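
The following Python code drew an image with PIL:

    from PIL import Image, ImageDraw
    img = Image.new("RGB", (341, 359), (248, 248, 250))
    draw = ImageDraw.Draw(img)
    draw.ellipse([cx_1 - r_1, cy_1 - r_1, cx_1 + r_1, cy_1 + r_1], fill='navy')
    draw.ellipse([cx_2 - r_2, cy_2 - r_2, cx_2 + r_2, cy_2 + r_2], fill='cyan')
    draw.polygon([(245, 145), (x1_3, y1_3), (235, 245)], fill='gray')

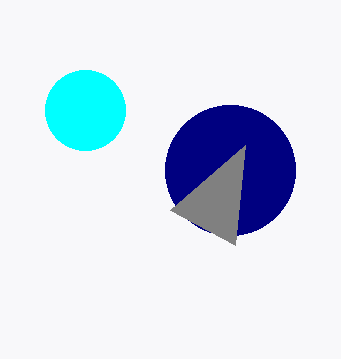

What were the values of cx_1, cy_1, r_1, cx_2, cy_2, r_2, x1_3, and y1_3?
cx_1 = 230, cy_1 = 170, r_1 = 65, cx_2 = 85, cy_2 = 110, r_2 = 40, x1_3 = 170, y1_3 = 210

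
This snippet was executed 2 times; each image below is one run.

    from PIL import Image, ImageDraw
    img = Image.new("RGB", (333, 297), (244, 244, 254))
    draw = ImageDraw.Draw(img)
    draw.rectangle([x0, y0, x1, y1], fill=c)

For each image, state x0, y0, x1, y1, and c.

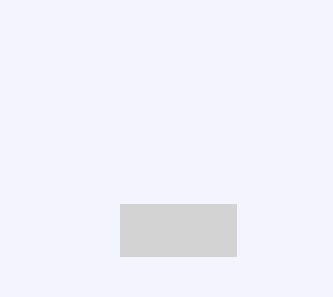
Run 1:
x0 = 120; y0 = 204; x1 = 236; y1 = 256; c = 'lightgray'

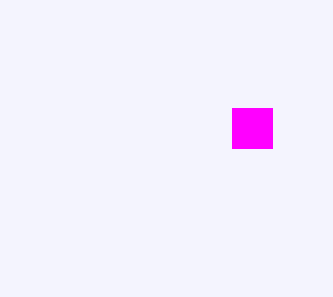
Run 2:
x0 = 232, y0 = 108, x1 = 272, y1 = 148, c = 'magenta'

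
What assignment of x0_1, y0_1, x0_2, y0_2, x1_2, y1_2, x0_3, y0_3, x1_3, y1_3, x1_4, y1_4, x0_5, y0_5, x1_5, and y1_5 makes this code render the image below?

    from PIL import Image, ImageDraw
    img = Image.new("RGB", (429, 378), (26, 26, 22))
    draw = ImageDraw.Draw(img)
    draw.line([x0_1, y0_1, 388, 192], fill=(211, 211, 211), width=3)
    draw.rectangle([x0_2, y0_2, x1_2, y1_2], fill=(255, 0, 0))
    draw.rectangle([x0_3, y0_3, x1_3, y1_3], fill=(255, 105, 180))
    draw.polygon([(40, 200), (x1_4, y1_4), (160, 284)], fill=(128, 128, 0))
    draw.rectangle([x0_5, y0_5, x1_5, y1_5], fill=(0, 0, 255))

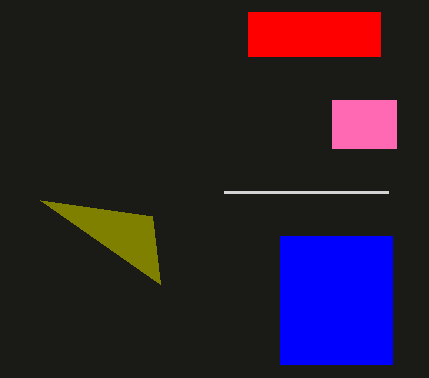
x0_1 = 224; y0_1 = 192; x0_2 = 248; y0_2 = 12; x1_2 = 380; y1_2 = 56; x0_3 = 332; y0_3 = 100; x1_3 = 396; y1_3 = 148; x1_4 = 152; y1_4 = 216; x0_5 = 280; y0_5 = 236; x1_5 = 392; y1_5 = 364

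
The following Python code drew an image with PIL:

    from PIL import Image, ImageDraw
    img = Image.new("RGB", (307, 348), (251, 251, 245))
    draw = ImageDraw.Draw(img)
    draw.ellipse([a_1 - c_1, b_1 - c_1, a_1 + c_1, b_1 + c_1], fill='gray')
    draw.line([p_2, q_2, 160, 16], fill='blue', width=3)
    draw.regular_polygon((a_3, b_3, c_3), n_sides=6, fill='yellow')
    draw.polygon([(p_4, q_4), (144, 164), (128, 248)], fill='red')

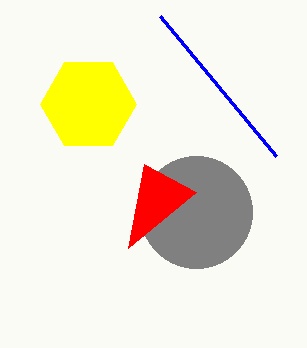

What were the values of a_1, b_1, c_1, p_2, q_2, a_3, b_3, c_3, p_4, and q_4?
a_1 = 196
b_1 = 212
c_1 = 56
p_2 = 276
q_2 = 156
a_3 = 88
b_3 = 104
c_3 = 48
p_4 = 196
q_4 = 192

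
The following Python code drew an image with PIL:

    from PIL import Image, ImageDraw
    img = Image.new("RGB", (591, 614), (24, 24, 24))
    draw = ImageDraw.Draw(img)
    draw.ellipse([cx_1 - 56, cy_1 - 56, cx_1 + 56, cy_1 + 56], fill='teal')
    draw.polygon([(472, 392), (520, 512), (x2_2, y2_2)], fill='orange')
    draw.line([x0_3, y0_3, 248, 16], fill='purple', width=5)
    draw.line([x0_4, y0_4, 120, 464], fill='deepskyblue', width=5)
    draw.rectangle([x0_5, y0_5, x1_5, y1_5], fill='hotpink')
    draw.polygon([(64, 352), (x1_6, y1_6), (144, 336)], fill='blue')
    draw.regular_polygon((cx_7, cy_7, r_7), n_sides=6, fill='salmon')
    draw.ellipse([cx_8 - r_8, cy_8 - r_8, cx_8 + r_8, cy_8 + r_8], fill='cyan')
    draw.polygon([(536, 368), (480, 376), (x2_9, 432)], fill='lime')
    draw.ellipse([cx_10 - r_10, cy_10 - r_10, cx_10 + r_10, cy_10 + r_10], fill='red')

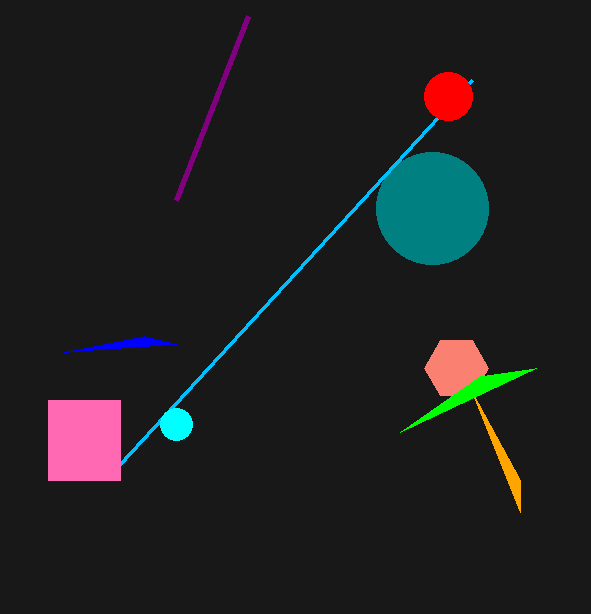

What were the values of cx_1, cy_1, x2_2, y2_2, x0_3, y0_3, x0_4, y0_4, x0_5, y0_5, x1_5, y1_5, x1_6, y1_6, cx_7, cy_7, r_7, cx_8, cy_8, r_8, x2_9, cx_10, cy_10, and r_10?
cx_1 = 432, cy_1 = 208, x2_2 = 520, y2_2 = 480, x0_3 = 176, y0_3 = 200, x0_4 = 472, y0_4 = 80, x0_5 = 48, y0_5 = 400, x1_5 = 120, y1_5 = 480, x1_6 = 176, y1_6 = 344, cx_7 = 456, cy_7 = 368, r_7 = 32, cx_8 = 176, cy_8 = 424, r_8 = 16, x2_9 = 400, cx_10 = 448, cy_10 = 96, r_10 = 24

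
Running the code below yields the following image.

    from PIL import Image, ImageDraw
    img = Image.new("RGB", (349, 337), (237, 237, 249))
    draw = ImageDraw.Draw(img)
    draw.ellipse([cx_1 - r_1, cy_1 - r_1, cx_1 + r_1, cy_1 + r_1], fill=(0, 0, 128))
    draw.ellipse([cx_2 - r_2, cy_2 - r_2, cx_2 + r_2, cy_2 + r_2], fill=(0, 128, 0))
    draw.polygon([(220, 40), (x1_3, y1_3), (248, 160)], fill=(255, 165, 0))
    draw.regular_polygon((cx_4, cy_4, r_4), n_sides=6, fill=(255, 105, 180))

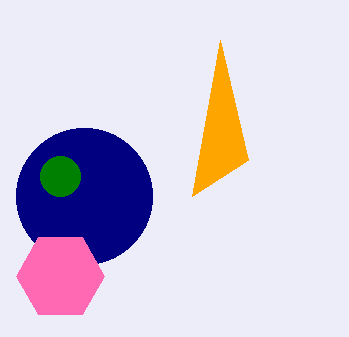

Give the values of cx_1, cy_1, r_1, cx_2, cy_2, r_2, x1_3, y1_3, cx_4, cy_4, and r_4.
cx_1 = 84, cy_1 = 196, r_1 = 68, cx_2 = 60, cy_2 = 176, r_2 = 20, x1_3 = 192, y1_3 = 196, cx_4 = 60, cy_4 = 276, r_4 = 44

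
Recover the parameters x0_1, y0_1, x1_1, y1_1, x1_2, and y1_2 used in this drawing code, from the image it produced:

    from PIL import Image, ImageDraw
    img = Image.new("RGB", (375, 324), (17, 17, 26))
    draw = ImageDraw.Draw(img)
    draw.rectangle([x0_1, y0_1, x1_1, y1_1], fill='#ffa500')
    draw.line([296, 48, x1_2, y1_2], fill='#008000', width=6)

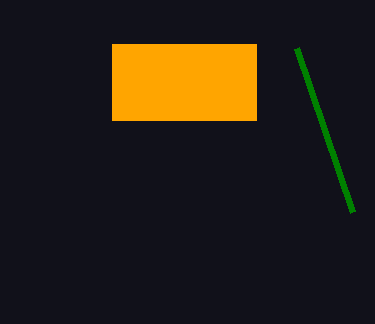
x0_1 = 112, y0_1 = 44, x1_1 = 256, y1_1 = 120, x1_2 = 352, y1_2 = 212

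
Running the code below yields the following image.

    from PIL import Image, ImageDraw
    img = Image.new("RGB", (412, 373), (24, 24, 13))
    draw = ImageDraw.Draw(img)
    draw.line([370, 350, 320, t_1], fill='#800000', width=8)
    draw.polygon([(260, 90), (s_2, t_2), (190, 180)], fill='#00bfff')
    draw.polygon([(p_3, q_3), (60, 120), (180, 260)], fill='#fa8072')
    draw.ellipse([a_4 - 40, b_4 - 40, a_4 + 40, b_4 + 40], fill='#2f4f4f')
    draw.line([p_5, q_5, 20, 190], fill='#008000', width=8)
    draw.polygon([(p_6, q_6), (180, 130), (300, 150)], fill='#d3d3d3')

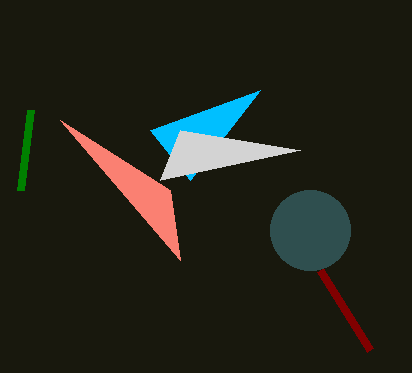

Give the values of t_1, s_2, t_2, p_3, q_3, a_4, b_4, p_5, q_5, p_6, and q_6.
t_1 = 270; s_2 = 150; t_2 = 130; p_3 = 170; q_3 = 190; a_4 = 310; b_4 = 230; p_5 = 30; q_5 = 110; p_6 = 160; q_6 = 180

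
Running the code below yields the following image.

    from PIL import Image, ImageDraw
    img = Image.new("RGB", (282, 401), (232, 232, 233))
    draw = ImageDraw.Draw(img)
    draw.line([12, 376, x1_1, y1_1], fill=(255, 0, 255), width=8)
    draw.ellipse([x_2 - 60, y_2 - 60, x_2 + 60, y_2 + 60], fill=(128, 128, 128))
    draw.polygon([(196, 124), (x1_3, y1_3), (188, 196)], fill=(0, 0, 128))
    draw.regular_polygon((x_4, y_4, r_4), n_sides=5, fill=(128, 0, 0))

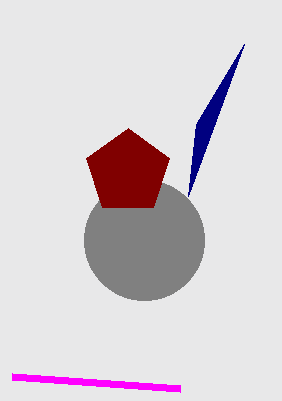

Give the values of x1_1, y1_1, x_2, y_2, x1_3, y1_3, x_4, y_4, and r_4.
x1_1 = 180, y1_1 = 388, x_2 = 144, y_2 = 240, x1_3 = 244, y1_3 = 44, x_4 = 128, y_4 = 172, r_4 = 44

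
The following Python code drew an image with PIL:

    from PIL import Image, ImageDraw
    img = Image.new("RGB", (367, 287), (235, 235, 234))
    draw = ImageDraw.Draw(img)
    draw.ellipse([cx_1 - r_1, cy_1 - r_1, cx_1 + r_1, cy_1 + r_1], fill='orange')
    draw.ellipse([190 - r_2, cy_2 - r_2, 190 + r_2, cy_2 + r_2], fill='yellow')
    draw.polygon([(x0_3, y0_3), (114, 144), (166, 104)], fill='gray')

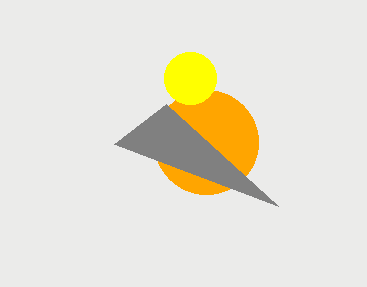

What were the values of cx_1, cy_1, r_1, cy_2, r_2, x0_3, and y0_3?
cx_1 = 206
cy_1 = 142
r_1 = 52
cy_2 = 78
r_2 = 26
x0_3 = 278
y0_3 = 206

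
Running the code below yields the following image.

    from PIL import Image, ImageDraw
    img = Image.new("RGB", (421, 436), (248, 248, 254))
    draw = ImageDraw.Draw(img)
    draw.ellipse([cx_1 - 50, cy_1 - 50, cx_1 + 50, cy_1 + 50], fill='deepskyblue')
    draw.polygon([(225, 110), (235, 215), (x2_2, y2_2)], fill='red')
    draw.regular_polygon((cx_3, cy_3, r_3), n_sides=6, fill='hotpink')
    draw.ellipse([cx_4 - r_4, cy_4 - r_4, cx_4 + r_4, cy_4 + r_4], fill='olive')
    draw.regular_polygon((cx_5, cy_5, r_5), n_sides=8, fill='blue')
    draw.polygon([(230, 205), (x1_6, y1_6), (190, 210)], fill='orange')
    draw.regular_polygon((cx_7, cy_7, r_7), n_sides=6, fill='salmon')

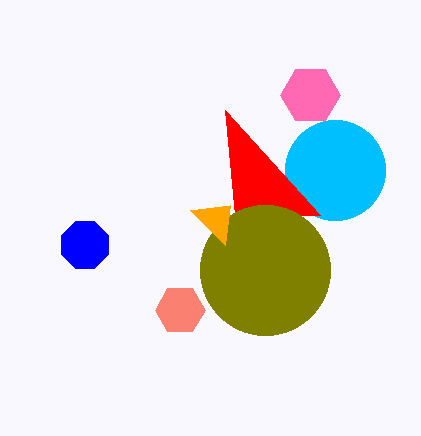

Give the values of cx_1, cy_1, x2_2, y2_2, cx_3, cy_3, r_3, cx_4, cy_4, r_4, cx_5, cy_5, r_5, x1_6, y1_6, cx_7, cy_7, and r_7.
cx_1 = 335
cy_1 = 170
x2_2 = 320
y2_2 = 215
cx_3 = 310
cy_3 = 95
r_3 = 30
cx_4 = 265
cy_4 = 270
r_4 = 65
cx_5 = 85
cy_5 = 245
r_5 = 25
x1_6 = 225
y1_6 = 245
cx_7 = 180
cy_7 = 310
r_7 = 25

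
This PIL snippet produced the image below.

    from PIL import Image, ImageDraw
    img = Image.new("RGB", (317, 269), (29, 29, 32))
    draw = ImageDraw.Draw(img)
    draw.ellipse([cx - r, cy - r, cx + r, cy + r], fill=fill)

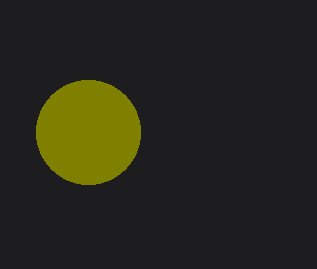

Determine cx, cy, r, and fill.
cx = 88
cy = 132
r = 52
fill = 'olive'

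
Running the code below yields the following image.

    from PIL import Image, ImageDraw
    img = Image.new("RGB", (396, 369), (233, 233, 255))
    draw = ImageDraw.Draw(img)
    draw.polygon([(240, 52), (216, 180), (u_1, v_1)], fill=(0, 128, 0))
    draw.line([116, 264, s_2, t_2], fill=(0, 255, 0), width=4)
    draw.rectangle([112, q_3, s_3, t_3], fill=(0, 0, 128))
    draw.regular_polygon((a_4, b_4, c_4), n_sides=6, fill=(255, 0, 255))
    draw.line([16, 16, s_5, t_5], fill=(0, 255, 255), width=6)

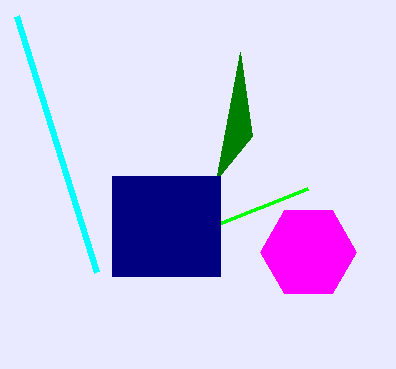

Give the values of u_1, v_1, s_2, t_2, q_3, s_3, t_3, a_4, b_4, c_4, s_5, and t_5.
u_1 = 252; v_1 = 136; s_2 = 308; t_2 = 188; q_3 = 176; s_3 = 220; t_3 = 276; a_4 = 308; b_4 = 252; c_4 = 48; s_5 = 96; t_5 = 272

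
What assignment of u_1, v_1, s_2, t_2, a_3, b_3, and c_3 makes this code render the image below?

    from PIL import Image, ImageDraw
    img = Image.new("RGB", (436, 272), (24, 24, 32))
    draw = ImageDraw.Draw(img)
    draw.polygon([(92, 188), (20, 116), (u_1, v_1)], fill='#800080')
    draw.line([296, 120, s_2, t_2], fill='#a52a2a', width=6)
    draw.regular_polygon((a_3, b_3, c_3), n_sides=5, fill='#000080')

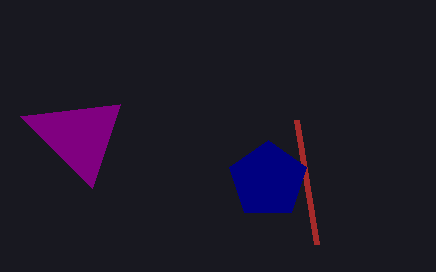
u_1 = 120; v_1 = 104; s_2 = 316; t_2 = 244; a_3 = 268; b_3 = 180; c_3 = 40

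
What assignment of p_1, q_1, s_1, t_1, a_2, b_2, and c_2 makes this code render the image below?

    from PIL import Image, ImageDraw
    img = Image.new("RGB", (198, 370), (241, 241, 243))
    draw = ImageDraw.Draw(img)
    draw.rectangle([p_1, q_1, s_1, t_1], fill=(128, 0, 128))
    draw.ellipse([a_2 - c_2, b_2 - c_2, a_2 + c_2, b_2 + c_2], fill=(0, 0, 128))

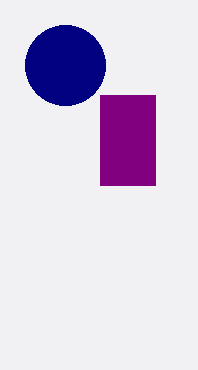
p_1 = 100; q_1 = 95; s_1 = 155; t_1 = 185; a_2 = 65; b_2 = 65; c_2 = 40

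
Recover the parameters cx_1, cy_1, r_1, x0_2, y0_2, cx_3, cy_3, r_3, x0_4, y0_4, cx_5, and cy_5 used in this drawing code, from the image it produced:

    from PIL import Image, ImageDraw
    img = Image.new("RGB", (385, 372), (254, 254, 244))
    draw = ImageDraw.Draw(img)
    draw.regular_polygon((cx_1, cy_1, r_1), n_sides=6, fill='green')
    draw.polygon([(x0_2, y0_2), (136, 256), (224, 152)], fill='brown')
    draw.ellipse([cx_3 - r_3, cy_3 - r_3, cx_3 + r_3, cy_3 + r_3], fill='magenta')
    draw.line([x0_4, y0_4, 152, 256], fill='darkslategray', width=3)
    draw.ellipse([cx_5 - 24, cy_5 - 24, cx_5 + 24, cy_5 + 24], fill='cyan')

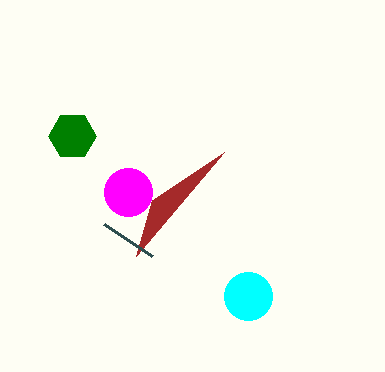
cx_1 = 72; cy_1 = 136; r_1 = 24; x0_2 = 152; y0_2 = 200; cx_3 = 128; cy_3 = 192; r_3 = 24; x0_4 = 104; y0_4 = 224; cx_5 = 248; cy_5 = 296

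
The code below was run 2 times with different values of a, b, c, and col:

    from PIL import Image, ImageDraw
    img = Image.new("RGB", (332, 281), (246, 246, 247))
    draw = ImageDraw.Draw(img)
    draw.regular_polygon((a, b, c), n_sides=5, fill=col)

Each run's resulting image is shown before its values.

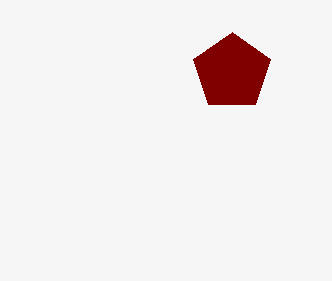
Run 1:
a = 232
b = 72
c = 40
col = 'maroon'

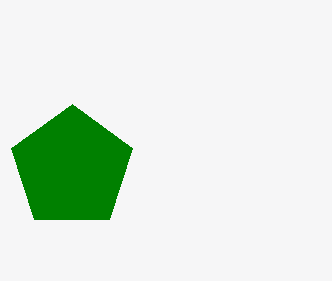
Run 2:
a = 72; b = 168; c = 64; col = 'green'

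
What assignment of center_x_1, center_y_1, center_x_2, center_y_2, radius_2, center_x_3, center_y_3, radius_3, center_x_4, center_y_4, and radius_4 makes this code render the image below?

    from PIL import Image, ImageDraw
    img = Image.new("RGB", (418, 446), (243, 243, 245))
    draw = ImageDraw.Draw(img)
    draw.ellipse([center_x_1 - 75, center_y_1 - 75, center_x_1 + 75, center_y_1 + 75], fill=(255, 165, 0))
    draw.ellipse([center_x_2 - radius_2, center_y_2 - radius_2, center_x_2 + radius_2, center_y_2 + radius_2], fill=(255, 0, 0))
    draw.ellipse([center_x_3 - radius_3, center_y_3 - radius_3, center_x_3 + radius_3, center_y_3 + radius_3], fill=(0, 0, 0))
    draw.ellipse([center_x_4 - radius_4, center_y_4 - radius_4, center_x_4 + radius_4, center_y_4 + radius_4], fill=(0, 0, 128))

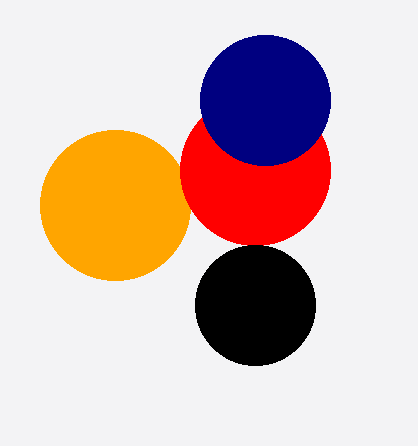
center_x_1 = 115; center_y_1 = 205; center_x_2 = 255; center_y_2 = 170; radius_2 = 75; center_x_3 = 255; center_y_3 = 305; radius_3 = 60; center_x_4 = 265; center_y_4 = 100; radius_4 = 65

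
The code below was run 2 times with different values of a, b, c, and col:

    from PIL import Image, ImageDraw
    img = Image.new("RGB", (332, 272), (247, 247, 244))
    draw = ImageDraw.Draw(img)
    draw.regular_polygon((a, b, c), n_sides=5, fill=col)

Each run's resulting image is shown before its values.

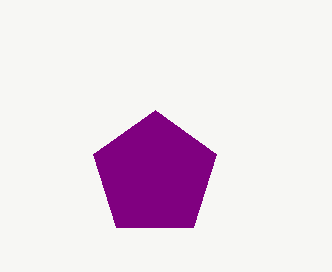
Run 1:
a = 155, b = 175, c = 65, col = 'purple'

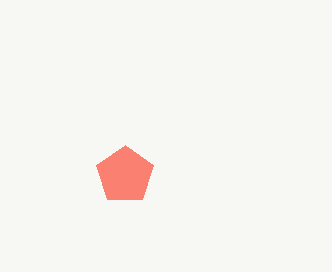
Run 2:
a = 125, b = 175, c = 30, col = 'salmon'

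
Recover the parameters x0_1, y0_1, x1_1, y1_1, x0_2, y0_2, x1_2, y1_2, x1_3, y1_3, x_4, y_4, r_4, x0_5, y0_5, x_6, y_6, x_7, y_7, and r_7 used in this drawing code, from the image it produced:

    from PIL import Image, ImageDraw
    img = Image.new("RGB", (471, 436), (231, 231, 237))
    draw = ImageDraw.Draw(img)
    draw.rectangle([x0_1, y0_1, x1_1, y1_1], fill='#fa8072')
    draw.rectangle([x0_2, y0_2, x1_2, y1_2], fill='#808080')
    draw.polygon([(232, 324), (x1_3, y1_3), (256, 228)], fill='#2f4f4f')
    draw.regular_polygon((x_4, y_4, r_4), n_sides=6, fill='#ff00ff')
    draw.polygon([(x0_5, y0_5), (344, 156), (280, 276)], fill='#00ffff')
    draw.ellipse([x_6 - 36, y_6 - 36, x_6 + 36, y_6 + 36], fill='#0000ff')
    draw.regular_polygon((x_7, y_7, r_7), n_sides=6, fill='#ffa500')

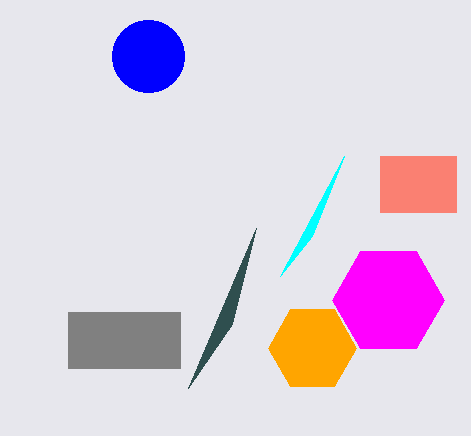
x0_1 = 380, y0_1 = 156, x1_1 = 456, y1_1 = 212, x0_2 = 68, y0_2 = 312, x1_2 = 180, y1_2 = 368, x1_3 = 188, y1_3 = 388, x_4 = 388, y_4 = 300, r_4 = 56, x0_5 = 312, y0_5 = 236, x_6 = 148, y_6 = 56, x_7 = 312, y_7 = 348, r_7 = 44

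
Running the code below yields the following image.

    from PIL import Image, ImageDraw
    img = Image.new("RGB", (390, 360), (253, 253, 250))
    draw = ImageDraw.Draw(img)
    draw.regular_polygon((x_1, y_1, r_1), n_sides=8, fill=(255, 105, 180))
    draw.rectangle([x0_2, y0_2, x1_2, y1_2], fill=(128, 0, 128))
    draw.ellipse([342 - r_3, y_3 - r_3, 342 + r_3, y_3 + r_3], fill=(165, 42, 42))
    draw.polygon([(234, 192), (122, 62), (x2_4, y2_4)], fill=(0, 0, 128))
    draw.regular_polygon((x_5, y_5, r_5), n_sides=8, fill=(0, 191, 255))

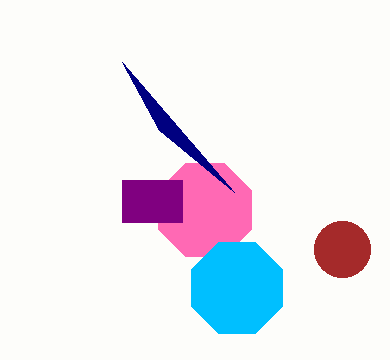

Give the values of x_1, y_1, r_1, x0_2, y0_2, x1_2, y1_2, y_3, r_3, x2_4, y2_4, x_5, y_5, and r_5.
x_1 = 205, y_1 = 210, r_1 = 50, x0_2 = 122, y0_2 = 180, x1_2 = 182, y1_2 = 222, y_3 = 249, r_3 = 28, x2_4 = 159, y2_4 = 130, x_5 = 237, y_5 = 288, r_5 = 49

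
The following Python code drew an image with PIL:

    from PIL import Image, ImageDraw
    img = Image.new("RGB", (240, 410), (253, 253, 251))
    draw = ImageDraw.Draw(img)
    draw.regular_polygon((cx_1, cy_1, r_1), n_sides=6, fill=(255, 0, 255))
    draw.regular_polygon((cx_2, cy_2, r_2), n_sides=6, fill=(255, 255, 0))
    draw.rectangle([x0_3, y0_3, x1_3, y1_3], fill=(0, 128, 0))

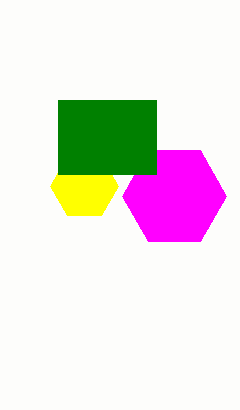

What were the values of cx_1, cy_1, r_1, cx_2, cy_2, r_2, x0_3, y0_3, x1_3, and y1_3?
cx_1 = 174; cy_1 = 196; r_1 = 52; cx_2 = 84; cy_2 = 186; r_2 = 34; x0_3 = 58; y0_3 = 100; x1_3 = 156; y1_3 = 174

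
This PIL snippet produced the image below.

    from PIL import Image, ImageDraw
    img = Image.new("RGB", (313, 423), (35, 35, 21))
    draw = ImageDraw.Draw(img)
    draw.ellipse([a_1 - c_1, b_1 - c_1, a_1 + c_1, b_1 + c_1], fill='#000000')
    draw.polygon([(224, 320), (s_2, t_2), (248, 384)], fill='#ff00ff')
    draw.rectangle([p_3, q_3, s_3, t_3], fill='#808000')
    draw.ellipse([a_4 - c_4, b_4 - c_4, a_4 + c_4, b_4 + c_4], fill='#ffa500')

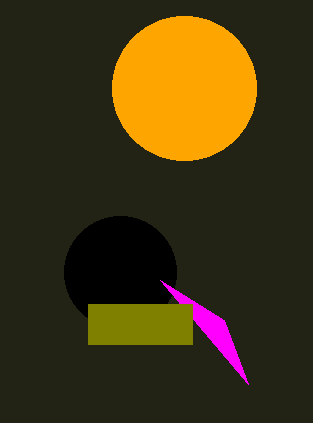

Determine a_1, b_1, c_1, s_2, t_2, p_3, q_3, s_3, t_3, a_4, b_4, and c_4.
a_1 = 120, b_1 = 272, c_1 = 56, s_2 = 160, t_2 = 280, p_3 = 88, q_3 = 304, s_3 = 192, t_3 = 344, a_4 = 184, b_4 = 88, c_4 = 72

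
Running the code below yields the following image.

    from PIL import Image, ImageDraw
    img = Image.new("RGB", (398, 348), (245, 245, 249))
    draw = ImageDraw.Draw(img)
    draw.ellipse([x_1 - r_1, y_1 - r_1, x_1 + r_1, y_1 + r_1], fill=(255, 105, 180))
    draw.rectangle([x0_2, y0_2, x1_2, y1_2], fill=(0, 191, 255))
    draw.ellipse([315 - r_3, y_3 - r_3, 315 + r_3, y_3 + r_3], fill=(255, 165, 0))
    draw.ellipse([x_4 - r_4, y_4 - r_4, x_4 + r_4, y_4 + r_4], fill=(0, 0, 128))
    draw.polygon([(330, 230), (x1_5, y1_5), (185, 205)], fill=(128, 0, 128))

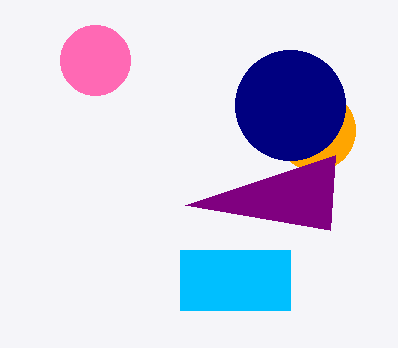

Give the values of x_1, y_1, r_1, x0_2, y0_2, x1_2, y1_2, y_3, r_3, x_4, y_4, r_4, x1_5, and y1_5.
x_1 = 95
y_1 = 60
r_1 = 35
x0_2 = 180
y0_2 = 250
x1_2 = 290
y1_2 = 310
y_3 = 130
r_3 = 40
x_4 = 290
y_4 = 105
r_4 = 55
x1_5 = 335
y1_5 = 155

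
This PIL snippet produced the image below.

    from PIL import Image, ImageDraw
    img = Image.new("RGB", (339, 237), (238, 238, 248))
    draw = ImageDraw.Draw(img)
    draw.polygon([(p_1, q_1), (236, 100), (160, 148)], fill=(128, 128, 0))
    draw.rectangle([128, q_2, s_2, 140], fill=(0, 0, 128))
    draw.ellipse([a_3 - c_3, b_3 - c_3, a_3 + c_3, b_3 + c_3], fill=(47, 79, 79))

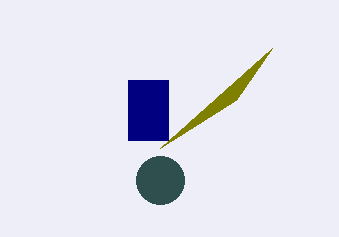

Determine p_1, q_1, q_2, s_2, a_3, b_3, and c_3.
p_1 = 272
q_1 = 48
q_2 = 80
s_2 = 168
a_3 = 160
b_3 = 180
c_3 = 24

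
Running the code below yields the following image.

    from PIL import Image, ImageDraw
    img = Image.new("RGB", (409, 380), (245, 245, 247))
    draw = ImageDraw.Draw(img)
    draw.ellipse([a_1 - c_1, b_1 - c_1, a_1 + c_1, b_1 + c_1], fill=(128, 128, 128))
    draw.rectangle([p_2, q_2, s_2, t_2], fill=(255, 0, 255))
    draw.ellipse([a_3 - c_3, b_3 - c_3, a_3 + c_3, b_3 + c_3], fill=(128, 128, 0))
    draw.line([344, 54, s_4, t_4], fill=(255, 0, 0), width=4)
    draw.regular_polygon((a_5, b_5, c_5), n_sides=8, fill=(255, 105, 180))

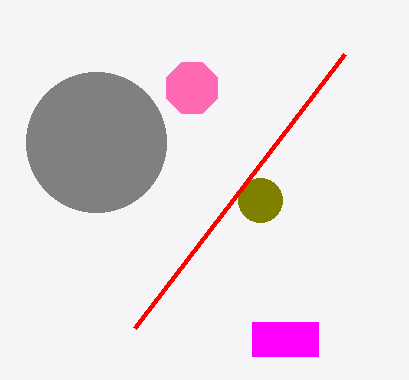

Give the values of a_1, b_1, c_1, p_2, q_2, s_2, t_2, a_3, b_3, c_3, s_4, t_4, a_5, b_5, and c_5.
a_1 = 96; b_1 = 142; c_1 = 70; p_2 = 252; q_2 = 322; s_2 = 318; t_2 = 356; a_3 = 260; b_3 = 200; c_3 = 22; s_4 = 134; t_4 = 328; a_5 = 192; b_5 = 88; c_5 = 28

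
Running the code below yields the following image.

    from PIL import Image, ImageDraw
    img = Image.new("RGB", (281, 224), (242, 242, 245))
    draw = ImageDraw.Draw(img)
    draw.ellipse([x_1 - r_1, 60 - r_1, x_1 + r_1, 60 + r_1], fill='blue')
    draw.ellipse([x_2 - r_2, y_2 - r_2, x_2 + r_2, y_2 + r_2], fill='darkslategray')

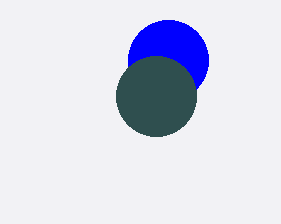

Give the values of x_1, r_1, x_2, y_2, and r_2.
x_1 = 168, r_1 = 40, x_2 = 156, y_2 = 96, r_2 = 40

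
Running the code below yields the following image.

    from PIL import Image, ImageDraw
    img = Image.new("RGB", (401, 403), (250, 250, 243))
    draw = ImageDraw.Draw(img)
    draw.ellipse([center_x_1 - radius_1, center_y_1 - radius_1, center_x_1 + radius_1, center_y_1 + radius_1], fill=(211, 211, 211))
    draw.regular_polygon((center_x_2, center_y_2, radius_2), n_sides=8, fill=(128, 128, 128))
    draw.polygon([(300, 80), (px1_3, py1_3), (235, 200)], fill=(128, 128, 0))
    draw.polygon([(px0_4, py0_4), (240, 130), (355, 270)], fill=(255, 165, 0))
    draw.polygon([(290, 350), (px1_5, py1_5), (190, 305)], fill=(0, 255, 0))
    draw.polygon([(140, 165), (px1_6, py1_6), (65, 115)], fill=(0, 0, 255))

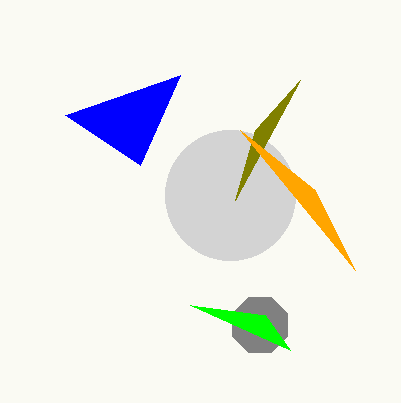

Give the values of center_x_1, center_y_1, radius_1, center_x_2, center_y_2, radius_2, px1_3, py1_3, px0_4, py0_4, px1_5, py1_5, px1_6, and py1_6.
center_x_1 = 230
center_y_1 = 195
radius_1 = 65
center_x_2 = 260
center_y_2 = 325
radius_2 = 30
px1_3 = 255
py1_3 = 130
px0_4 = 315
py0_4 = 190
px1_5 = 265
py1_5 = 315
px1_6 = 180
py1_6 = 75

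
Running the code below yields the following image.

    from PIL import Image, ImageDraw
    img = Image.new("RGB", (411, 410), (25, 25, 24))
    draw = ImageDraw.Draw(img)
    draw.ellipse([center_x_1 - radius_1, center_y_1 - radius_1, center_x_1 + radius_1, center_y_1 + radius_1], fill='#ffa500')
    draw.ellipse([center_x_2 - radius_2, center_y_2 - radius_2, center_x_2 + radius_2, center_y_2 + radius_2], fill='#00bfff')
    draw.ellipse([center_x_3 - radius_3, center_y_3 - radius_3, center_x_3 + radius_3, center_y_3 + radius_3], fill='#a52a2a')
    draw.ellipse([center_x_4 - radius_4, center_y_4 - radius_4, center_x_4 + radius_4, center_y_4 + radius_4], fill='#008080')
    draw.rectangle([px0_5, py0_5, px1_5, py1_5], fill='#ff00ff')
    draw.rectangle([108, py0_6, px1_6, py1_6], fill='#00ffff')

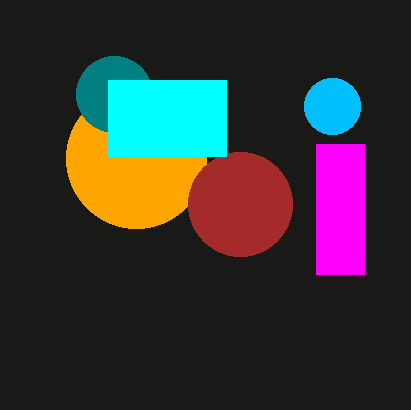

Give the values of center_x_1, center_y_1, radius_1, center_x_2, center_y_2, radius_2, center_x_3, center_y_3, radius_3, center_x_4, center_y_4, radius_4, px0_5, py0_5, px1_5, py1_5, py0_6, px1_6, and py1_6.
center_x_1 = 136, center_y_1 = 158, radius_1 = 70, center_x_2 = 332, center_y_2 = 106, radius_2 = 28, center_x_3 = 240, center_y_3 = 204, radius_3 = 52, center_x_4 = 114, center_y_4 = 94, radius_4 = 38, px0_5 = 316, py0_5 = 144, px1_5 = 364, py1_5 = 274, py0_6 = 80, px1_6 = 226, py1_6 = 156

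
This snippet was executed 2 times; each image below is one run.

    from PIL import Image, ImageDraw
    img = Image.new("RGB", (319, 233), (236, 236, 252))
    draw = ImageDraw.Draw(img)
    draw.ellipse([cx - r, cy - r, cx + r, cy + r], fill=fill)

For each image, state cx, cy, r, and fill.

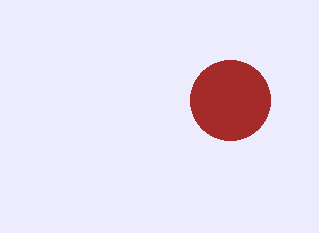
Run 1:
cx = 230
cy = 100
r = 40
fill = 'brown'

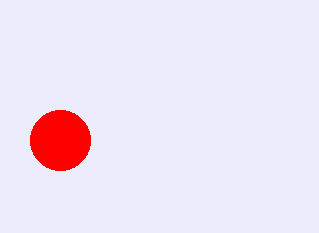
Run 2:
cx = 60, cy = 140, r = 30, fill = 'red'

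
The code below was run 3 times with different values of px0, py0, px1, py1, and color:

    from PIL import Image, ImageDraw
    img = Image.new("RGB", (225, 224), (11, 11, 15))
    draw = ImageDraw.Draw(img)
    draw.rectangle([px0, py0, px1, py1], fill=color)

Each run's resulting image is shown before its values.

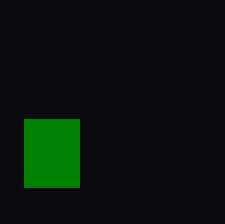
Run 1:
px0 = 24
py0 = 119
px1 = 79
py1 = 187
color = 'green'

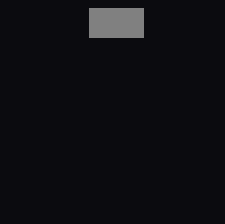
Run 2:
px0 = 89; py0 = 8; px1 = 143; py1 = 37; color = 'gray'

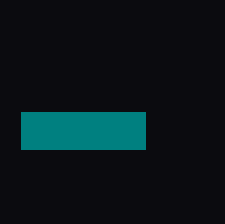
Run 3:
px0 = 21; py0 = 112; px1 = 145; py1 = 149; color = 'teal'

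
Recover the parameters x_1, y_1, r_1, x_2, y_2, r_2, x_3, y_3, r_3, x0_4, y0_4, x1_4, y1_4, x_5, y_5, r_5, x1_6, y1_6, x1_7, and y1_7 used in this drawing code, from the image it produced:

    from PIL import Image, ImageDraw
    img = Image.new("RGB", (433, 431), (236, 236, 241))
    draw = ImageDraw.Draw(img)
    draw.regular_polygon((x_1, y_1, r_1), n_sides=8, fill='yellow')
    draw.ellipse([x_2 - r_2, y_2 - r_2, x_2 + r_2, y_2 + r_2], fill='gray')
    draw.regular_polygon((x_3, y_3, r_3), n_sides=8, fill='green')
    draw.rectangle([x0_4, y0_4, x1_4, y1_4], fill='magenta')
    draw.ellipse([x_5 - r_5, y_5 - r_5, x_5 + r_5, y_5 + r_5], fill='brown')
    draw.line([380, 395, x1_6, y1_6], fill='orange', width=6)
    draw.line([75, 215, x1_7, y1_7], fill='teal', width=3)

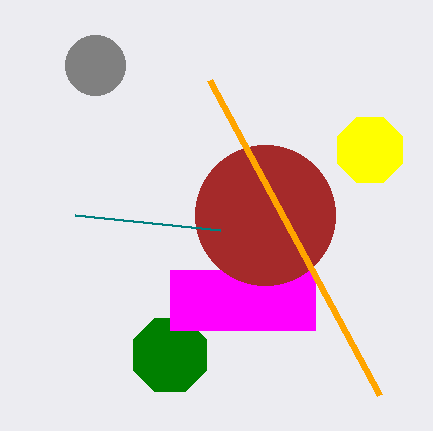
x_1 = 370; y_1 = 150; r_1 = 35; x_2 = 95; y_2 = 65; r_2 = 30; x_3 = 170; y_3 = 355; r_3 = 40; x0_4 = 170; y0_4 = 270; x1_4 = 315; y1_4 = 330; x_5 = 265; y_5 = 215; r_5 = 70; x1_6 = 210; y1_6 = 80; x1_7 = 220; y1_7 = 230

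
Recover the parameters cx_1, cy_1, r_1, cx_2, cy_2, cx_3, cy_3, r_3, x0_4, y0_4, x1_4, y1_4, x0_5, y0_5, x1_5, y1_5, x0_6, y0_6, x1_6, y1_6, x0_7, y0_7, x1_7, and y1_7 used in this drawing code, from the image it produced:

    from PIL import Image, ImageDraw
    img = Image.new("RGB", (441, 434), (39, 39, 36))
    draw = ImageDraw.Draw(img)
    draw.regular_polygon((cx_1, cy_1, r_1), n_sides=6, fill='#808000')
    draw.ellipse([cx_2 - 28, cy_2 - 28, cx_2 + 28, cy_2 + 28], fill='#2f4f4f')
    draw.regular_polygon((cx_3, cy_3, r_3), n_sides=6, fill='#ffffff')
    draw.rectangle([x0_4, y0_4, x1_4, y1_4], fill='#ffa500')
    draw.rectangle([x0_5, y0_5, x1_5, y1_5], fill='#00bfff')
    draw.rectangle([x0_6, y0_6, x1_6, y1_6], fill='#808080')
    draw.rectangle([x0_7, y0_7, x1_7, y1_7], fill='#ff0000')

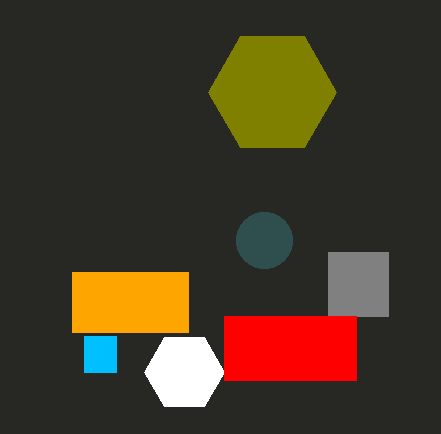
cx_1 = 272; cy_1 = 92; r_1 = 64; cx_2 = 264; cy_2 = 240; cx_3 = 184; cy_3 = 372; r_3 = 40; x0_4 = 72; y0_4 = 272; x1_4 = 188; y1_4 = 332; x0_5 = 84; y0_5 = 336; x1_5 = 116; y1_5 = 372; x0_6 = 328; y0_6 = 252; x1_6 = 388; y1_6 = 316; x0_7 = 224; y0_7 = 316; x1_7 = 356; y1_7 = 380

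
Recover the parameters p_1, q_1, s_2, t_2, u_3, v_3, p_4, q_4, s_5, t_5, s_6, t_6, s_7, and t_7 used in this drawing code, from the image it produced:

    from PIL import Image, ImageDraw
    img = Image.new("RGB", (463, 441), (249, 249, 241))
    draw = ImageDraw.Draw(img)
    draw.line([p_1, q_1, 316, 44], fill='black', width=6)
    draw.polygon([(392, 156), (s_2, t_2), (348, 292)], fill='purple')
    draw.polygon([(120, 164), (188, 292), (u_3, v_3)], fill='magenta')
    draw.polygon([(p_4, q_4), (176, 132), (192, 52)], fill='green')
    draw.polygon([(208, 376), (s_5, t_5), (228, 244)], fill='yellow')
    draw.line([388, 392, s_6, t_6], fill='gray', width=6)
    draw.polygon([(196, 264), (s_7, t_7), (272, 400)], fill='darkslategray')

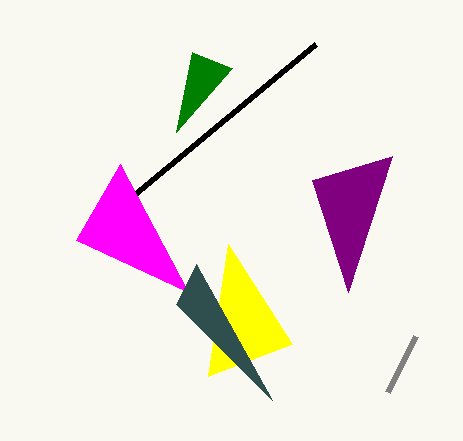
p_1 = 80
q_1 = 240
s_2 = 312
t_2 = 180
u_3 = 76
v_3 = 240
p_4 = 232
q_4 = 68
s_5 = 292
t_5 = 344
s_6 = 416
t_6 = 336
s_7 = 176
t_7 = 304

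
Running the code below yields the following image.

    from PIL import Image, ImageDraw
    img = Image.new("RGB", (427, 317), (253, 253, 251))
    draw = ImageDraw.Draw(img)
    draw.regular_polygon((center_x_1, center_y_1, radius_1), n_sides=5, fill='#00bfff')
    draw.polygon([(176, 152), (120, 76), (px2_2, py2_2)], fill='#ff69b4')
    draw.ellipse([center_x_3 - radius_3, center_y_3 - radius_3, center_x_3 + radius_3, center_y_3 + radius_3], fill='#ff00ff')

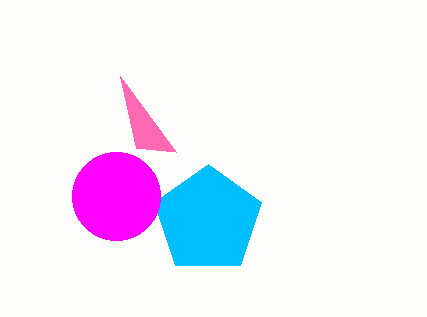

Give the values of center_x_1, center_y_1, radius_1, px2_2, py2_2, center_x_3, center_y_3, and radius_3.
center_x_1 = 208, center_y_1 = 220, radius_1 = 56, px2_2 = 136, py2_2 = 148, center_x_3 = 116, center_y_3 = 196, radius_3 = 44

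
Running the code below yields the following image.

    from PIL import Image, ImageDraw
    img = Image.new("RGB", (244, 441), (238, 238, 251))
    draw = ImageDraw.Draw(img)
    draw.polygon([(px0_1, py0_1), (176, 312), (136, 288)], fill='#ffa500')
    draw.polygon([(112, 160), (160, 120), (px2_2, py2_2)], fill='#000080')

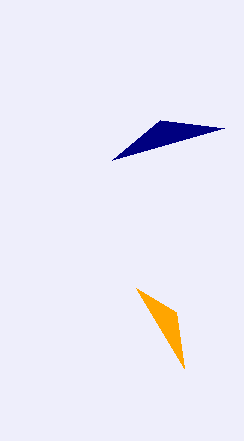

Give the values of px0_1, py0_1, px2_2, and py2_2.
px0_1 = 184
py0_1 = 368
px2_2 = 224
py2_2 = 128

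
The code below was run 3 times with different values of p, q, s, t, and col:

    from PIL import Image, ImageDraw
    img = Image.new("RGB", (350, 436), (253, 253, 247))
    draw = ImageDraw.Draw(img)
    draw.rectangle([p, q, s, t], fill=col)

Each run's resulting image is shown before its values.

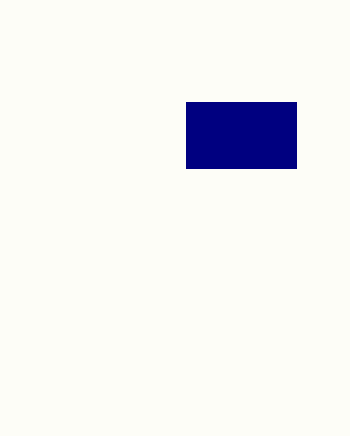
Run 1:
p = 186, q = 102, s = 296, t = 168, col = 'navy'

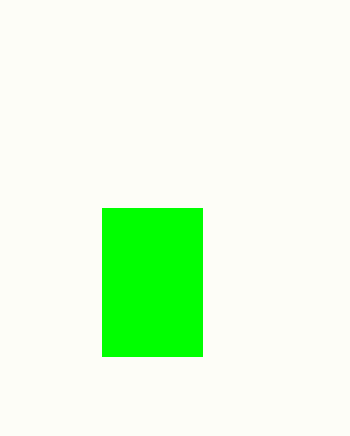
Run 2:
p = 102
q = 208
s = 202
t = 356
col = 'lime'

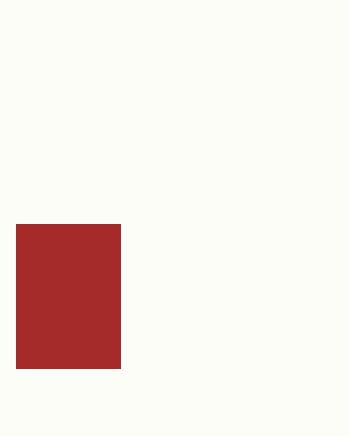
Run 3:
p = 16; q = 224; s = 120; t = 368; col = 'brown'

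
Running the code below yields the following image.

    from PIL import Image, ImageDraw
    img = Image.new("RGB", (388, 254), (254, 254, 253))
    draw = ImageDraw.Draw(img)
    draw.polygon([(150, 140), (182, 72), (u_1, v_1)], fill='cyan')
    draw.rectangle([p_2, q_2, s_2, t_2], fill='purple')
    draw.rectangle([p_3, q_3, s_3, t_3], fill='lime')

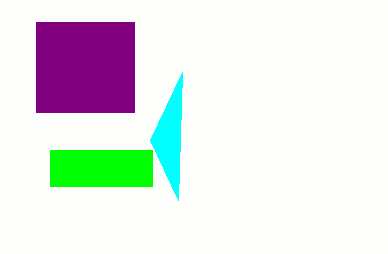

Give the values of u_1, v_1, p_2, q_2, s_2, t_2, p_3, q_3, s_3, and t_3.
u_1 = 178, v_1 = 200, p_2 = 36, q_2 = 22, s_2 = 134, t_2 = 112, p_3 = 50, q_3 = 150, s_3 = 152, t_3 = 186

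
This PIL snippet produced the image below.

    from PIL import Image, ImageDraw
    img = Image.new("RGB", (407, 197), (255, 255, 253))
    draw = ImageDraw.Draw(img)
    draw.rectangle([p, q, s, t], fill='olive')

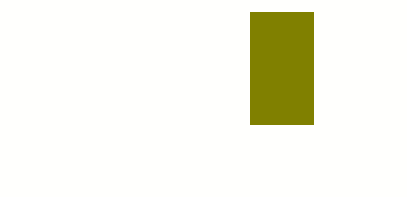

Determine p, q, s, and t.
p = 250; q = 12; s = 313; t = 124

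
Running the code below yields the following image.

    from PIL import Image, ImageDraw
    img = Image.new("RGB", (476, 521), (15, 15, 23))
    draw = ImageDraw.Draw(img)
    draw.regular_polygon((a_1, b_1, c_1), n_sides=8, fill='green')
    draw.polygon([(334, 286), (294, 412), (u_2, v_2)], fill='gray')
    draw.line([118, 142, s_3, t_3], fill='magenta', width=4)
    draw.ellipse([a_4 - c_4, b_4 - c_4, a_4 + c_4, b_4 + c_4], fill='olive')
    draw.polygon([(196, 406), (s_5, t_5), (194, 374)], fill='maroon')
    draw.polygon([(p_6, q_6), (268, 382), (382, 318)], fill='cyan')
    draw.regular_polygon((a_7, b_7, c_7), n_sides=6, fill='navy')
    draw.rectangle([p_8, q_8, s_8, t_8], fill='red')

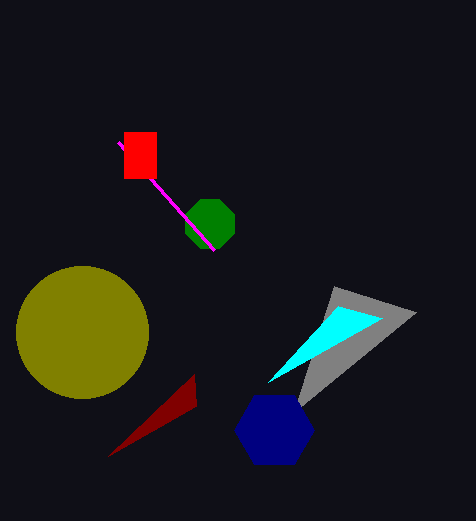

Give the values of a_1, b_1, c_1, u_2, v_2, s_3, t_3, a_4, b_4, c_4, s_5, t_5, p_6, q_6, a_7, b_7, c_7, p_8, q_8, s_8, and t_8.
a_1 = 210
b_1 = 224
c_1 = 26
u_2 = 416
v_2 = 312
s_3 = 214
t_3 = 250
a_4 = 82
b_4 = 332
c_4 = 66
s_5 = 108
t_5 = 456
p_6 = 338
q_6 = 306
a_7 = 274
b_7 = 430
c_7 = 40
p_8 = 124
q_8 = 132
s_8 = 156
t_8 = 178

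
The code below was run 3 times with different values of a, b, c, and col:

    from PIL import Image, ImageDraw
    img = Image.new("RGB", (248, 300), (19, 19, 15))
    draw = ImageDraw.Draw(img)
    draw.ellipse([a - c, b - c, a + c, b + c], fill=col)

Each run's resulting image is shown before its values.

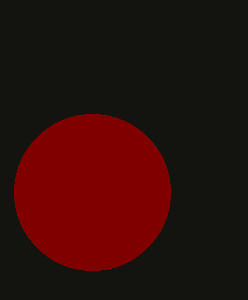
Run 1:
a = 92
b = 192
c = 78
col = 'maroon'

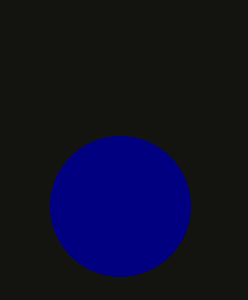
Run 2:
a = 120, b = 206, c = 70, col = 'navy'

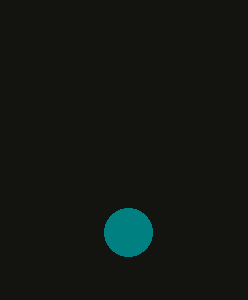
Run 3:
a = 128; b = 232; c = 24; col = 'teal'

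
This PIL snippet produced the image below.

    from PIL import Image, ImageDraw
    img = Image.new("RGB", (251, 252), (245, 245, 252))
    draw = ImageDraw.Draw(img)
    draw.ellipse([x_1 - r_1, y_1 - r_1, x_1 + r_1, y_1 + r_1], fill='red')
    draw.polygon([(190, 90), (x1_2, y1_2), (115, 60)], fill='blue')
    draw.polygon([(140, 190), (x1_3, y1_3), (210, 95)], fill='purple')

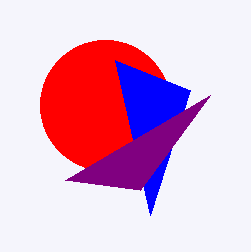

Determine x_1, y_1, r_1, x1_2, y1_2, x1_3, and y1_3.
x_1 = 105
y_1 = 105
r_1 = 65
x1_2 = 150
y1_2 = 215
x1_3 = 65
y1_3 = 180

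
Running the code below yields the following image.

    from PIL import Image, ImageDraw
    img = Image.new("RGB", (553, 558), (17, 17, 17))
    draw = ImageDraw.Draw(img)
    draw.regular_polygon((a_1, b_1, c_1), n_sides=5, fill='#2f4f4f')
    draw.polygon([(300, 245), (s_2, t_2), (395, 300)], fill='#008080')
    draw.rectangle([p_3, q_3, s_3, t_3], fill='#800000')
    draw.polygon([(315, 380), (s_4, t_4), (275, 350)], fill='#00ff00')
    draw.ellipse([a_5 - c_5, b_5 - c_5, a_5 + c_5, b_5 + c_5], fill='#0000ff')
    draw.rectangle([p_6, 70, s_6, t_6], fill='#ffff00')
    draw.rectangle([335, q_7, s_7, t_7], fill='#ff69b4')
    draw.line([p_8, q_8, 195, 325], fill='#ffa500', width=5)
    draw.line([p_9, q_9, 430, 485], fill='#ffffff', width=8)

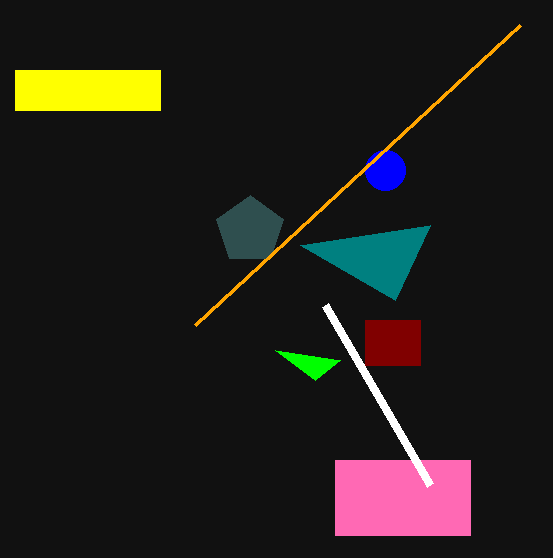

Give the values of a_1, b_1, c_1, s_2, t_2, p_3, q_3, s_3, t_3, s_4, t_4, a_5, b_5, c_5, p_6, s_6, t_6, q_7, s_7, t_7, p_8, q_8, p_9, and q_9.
a_1 = 250, b_1 = 230, c_1 = 35, s_2 = 430, t_2 = 225, p_3 = 365, q_3 = 320, s_3 = 420, t_3 = 365, s_4 = 340, t_4 = 360, a_5 = 385, b_5 = 170, c_5 = 20, p_6 = 15, s_6 = 160, t_6 = 110, q_7 = 460, s_7 = 470, t_7 = 535, p_8 = 520, q_8 = 25, p_9 = 325, q_9 = 305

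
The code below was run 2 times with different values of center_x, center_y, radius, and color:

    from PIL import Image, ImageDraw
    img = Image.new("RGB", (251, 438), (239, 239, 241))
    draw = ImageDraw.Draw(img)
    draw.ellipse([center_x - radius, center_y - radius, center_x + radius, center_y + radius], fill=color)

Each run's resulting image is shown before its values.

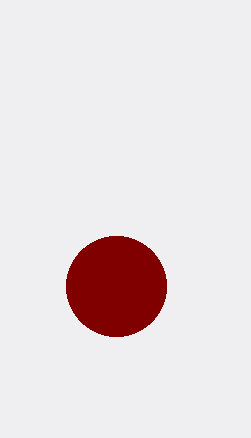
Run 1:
center_x = 116; center_y = 286; radius = 50; color = 'maroon'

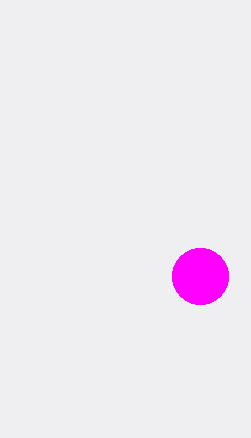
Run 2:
center_x = 200
center_y = 276
radius = 28
color = 'magenta'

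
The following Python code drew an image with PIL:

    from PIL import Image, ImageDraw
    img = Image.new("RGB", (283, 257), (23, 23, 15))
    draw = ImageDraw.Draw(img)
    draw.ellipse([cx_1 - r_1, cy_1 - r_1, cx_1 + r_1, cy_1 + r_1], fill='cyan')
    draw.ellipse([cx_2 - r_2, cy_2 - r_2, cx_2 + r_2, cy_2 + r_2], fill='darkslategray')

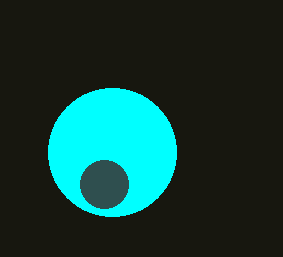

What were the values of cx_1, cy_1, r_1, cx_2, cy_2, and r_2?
cx_1 = 112; cy_1 = 152; r_1 = 64; cx_2 = 104; cy_2 = 184; r_2 = 24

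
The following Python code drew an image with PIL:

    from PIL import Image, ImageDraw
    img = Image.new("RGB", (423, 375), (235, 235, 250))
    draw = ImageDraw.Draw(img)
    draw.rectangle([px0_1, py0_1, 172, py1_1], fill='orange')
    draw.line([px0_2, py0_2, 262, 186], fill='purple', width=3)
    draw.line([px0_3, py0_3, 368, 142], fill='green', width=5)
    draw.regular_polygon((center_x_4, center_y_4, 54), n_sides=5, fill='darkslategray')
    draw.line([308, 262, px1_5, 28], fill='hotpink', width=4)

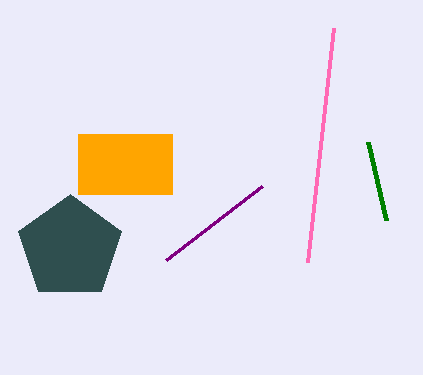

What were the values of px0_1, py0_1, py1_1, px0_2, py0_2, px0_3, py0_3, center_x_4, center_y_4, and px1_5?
px0_1 = 78
py0_1 = 134
py1_1 = 194
px0_2 = 166
py0_2 = 260
px0_3 = 386
py0_3 = 220
center_x_4 = 70
center_y_4 = 248
px1_5 = 334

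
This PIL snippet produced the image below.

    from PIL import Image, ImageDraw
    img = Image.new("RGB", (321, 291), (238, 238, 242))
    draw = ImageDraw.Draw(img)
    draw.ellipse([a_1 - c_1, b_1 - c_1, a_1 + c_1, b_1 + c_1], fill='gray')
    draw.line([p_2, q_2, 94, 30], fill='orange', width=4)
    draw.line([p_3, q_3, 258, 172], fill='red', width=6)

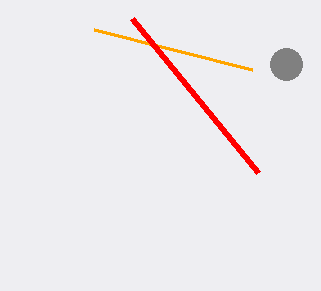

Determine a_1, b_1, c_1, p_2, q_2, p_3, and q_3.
a_1 = 286; b_1 = 64; c_1 = 16; p_2 = 252; q_2 = 70; p_3 = 132; q_3 = 18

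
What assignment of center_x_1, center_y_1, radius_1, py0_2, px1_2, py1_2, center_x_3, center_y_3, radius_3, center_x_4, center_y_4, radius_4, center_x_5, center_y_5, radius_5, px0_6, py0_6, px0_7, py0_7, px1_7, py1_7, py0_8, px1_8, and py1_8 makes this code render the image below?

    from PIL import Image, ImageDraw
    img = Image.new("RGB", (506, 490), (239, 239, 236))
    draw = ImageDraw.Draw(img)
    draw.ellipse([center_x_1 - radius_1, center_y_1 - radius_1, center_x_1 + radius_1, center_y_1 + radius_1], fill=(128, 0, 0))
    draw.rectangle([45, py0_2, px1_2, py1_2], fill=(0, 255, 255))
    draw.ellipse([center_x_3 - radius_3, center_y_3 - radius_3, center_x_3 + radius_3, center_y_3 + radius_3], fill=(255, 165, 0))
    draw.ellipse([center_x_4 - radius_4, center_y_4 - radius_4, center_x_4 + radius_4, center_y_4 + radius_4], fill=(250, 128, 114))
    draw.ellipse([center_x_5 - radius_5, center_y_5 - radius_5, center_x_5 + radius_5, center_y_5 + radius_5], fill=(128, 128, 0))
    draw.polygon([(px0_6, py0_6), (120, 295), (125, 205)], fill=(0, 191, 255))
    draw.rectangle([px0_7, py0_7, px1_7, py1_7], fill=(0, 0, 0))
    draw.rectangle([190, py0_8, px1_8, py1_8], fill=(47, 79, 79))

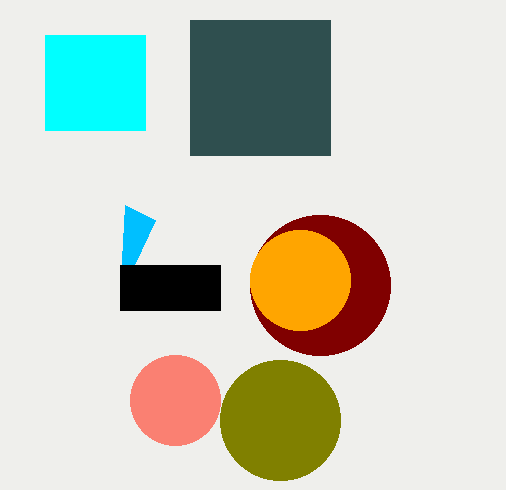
center_x_1 = 320; center_y_1 = 285; radius_1 = 70; py0_2 = 35; px1_2 = 145; py1_2 = 130; center_x_3 = 300; center_y_3 = 280; radius_3 = 50; center_x_4 = 175; center_y_4 = 400; radius_4 = 45; center_x_5 = 280; center_y_5 = 420; radius_5 = 60; px0_6 = 155; py0_6 = 220; px0_7 = 120; py0_7 = 265; px1_7 = 220; py1_7 = 310; py0_8 = 20; px1_8 = 330; py1_8 = 155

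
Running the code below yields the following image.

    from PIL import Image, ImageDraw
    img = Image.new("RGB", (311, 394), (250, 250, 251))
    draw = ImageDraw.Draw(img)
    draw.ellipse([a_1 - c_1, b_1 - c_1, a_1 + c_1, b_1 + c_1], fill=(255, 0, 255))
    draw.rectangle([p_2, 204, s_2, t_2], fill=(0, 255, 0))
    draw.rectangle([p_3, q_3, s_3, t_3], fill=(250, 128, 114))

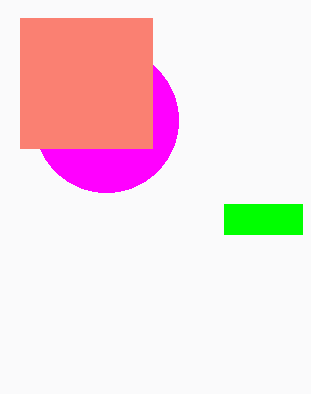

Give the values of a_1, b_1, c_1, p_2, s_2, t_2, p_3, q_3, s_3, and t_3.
a_1 = 106, b_1 = 120, c_1 = 72, p_2 = 224, s_2 = 302, t_2 = 234, p_3 = 20, q_3 = 18, s_3 = 152, t_3 = 148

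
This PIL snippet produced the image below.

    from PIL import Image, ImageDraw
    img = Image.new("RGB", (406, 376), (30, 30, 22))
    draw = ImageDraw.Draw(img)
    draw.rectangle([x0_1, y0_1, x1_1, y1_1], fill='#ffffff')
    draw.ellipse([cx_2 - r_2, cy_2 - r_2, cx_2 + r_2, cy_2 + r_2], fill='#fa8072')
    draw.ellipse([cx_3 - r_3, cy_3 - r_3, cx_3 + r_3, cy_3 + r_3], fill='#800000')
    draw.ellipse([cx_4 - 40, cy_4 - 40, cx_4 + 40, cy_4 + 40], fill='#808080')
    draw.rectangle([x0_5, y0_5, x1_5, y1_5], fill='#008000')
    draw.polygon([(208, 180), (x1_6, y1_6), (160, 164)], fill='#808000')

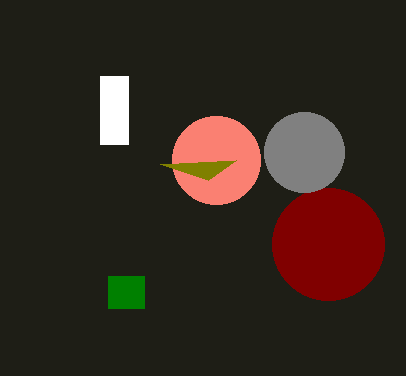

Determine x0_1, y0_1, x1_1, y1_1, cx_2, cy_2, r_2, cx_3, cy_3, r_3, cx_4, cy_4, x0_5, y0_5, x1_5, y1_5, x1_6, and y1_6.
x0_1 = 100
y0_1 = 76
x1_1 = 128
y1_1 = 144
cx_2 = 216
cy_2 = 160
r_2 = 44
cx_3 = 328
cy_3 = 244
r_3 = 56
cx_4 = 304
cy_4 = 152
x0_5 = 108
y0_5 = 276
x1_5 = 144
y1_5 = 308
x1_6 = 236
y1_6 = 160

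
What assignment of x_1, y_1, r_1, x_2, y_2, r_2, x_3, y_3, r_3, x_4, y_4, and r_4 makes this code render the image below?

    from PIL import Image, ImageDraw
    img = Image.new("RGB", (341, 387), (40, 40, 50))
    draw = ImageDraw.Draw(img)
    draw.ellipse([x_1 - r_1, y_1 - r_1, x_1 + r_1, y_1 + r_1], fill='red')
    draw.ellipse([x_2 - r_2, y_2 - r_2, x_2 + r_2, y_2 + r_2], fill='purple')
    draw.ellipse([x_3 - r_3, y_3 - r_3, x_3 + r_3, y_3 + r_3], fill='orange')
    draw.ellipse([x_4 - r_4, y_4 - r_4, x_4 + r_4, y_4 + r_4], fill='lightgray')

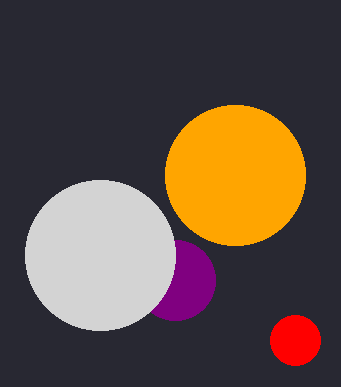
x_1 = 295
y_1 = 340
r_1 = 25
x_2 = 175
y_2 = 280
r_2 = 40
x_3 = 235
y_3 = 175
r_3 = 70
x_4 = 100
y_4 = 255
r_4 = 75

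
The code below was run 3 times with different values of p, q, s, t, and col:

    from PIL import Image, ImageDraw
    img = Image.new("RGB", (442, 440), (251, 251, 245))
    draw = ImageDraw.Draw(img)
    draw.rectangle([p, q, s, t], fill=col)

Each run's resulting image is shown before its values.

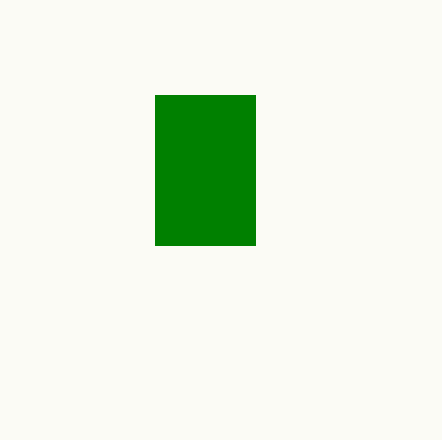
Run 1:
p = 155, q = 95, s = 255, t = 245, col = 'green'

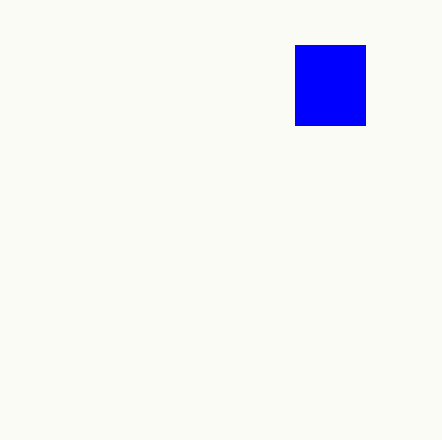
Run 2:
p = 295; q = 45; s = 365; t = 125; col = 'blue'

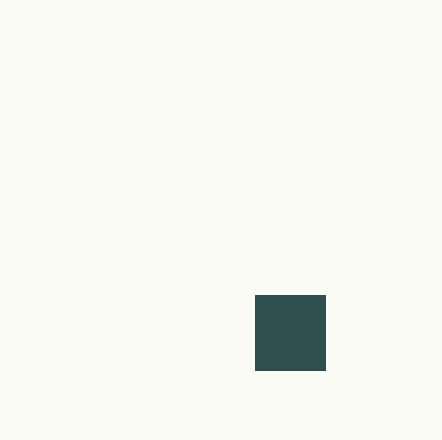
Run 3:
p = 255, q = 295, s = 325, t = 370, col = 'darkslategray'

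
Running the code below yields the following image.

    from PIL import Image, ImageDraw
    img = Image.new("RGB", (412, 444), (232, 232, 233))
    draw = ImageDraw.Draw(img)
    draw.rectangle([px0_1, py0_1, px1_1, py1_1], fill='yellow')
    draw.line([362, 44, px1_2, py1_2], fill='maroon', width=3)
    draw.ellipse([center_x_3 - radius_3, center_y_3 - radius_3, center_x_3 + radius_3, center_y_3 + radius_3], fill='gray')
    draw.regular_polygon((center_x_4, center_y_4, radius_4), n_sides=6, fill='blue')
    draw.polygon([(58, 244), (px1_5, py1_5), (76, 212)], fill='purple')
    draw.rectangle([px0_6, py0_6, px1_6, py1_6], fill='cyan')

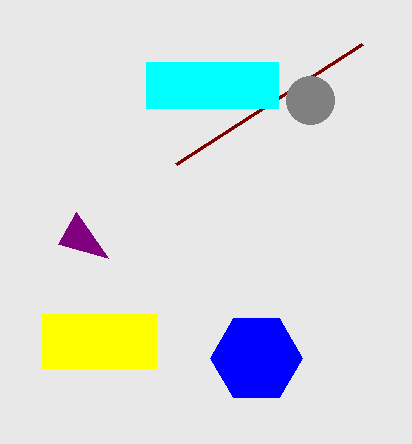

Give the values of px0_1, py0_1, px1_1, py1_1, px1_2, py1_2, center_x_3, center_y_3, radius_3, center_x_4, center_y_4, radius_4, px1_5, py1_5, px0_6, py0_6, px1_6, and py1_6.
px0_1 = 42; py0_1 = 314; px1_1 = 156; py1_1 = 368; px1_2 = 176; py1_2 = 164; center_x_3 = 310; center_y_3 = 100; radius_3 = 24; center_x_4 = 256; center_y_4 = 358; radius_4 = 46; px1_5 = 108; py1_5 = 258; px0_6 = 146; py0_6 = 62; px1_6 = 278; py1_6 = 108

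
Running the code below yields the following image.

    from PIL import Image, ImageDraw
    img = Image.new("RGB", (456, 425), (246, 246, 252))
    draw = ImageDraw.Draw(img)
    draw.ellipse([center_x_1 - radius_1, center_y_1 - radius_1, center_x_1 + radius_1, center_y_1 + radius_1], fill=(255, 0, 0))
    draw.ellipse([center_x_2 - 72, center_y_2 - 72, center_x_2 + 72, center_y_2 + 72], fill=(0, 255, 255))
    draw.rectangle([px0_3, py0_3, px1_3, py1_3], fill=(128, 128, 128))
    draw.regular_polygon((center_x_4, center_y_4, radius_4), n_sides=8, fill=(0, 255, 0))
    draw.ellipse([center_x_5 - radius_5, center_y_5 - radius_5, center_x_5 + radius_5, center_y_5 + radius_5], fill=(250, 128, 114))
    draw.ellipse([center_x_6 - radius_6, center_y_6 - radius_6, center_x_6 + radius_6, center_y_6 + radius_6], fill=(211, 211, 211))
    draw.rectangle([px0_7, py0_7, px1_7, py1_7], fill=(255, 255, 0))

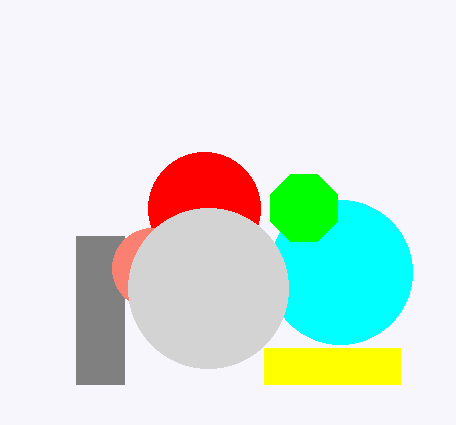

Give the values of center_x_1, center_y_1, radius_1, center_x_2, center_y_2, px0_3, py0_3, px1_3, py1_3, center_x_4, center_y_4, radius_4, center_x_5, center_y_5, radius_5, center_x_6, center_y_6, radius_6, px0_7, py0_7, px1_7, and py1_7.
center_x_1 = 204, center_y_1 = 208, radius_1 = 56, center_x_2 = 340, center_y_2 = 272, px0_3 = 76, py0_3 = 236, px1_3 = 124, py1_3 = 384, center_x_4 = 304, center_y_4 = 208, radius_4 = 36, center_x_5 = 152, center_y_5 = 268, radius_5 = 40, center_x_6 = 208, center_y_6 = 288, radius_6 = 80, px0_7 = 264, py0_7 = 348, px1_7 = 400, py1_7 = 384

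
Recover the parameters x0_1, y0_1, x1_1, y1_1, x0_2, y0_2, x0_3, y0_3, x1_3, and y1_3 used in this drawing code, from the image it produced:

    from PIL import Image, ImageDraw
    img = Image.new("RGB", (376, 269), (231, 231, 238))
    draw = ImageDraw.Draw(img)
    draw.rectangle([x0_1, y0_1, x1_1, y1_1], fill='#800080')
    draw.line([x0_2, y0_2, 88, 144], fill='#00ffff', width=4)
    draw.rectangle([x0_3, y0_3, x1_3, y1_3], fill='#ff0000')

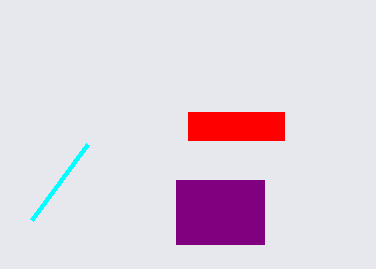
x0_1 = 176
y0_1 = 180
x1_1 = 264
y1_1 = 244
x0_2 = 32
y0_2 = 220
x0_3 = 188
y0_3 = 112
x1_3 = 284
y1_3 = 140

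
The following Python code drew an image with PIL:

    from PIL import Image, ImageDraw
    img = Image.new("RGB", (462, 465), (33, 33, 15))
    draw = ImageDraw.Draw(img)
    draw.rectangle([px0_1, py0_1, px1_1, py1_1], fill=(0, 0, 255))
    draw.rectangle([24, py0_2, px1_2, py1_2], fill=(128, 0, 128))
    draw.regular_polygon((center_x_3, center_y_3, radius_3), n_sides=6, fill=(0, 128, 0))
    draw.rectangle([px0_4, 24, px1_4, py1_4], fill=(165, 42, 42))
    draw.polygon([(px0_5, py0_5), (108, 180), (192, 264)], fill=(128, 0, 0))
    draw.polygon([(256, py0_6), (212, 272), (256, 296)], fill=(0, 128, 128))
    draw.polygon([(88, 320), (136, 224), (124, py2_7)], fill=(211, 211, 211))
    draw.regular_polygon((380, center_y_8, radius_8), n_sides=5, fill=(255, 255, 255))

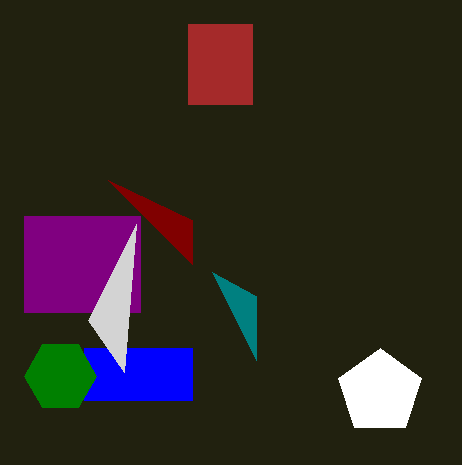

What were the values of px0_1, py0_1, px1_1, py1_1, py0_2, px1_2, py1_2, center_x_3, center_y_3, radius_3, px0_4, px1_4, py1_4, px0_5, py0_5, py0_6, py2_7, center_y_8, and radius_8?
px0_1 = 84, py0_1 = 348, px1_1 = 192, py1_1 = 400, py0_2 = 216, px1_2 = 140, py1_2 = 312, center_x_3 = 60, center_y_3 = 376, radius_3 = 36, px0_4 = 188, px1_4 = 252, py1_4 = 104, px0_5 = 192, py0_5 = 220, py0_6 = 360, py2_7 = 372, center_y_8 = 392, radius_8 = 44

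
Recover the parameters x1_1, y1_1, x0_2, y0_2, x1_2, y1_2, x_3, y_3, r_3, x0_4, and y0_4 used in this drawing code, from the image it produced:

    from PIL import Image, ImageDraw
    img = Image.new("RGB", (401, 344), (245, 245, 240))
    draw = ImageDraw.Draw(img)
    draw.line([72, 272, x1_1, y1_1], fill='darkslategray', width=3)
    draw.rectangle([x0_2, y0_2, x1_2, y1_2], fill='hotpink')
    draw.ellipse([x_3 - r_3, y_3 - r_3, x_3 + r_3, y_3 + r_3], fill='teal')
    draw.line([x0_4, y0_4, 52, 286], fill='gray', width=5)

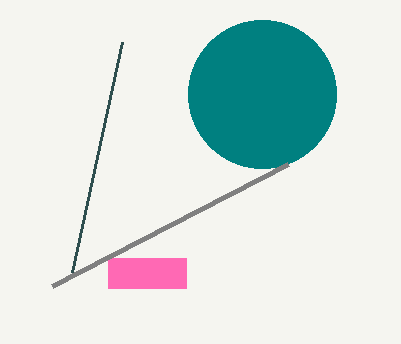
x1_1 = 122, y1_1 = 42, x0_2 = 108, y0_2 = 258, x1_2 = 186, y1_2 = 288, x_3 = 262, y_3 = 94, r_3 = 74, x0_4 = 288, y0_4 = 164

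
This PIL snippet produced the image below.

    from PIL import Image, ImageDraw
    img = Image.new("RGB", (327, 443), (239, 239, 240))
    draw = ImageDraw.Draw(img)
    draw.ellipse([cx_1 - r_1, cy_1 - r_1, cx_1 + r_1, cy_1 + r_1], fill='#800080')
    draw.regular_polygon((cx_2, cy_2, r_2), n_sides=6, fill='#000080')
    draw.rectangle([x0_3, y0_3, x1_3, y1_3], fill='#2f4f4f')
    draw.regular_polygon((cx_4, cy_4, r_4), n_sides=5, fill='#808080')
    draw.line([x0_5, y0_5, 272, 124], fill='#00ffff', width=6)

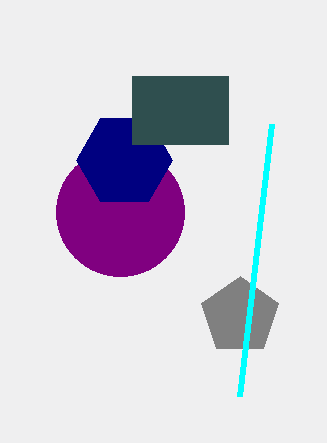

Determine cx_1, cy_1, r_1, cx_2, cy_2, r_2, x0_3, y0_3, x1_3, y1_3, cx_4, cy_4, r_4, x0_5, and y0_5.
cx_1 = 120; cy_1 = 212; r_1 = 64; cx_2 = 124; cy_2 = 160; r_2 = 48; x0_3 = 132; y0_3 = 76; x1_3 = 228; y1_3 = 144; cx_4 = 240; cy_4 = 316; r_4 = 40; x0_5 = 240; y0_5 = 396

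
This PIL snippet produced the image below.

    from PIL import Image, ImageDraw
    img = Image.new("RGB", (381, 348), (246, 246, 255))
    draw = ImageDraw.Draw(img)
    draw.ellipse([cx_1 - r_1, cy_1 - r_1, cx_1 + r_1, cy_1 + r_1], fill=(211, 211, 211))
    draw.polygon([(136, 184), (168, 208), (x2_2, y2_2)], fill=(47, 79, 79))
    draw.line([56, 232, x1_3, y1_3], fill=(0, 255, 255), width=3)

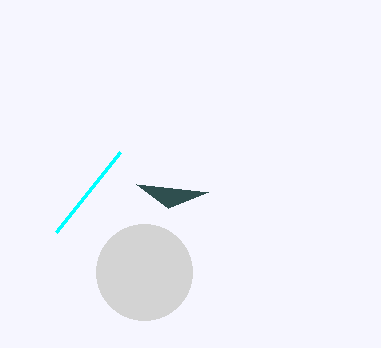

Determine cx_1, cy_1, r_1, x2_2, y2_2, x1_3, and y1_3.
cx_1 = 144, cy_1 = 272, r_1 = 48, x2_2 = 208, y2_2 = 192, x1_3 = 120, y1_3 = 152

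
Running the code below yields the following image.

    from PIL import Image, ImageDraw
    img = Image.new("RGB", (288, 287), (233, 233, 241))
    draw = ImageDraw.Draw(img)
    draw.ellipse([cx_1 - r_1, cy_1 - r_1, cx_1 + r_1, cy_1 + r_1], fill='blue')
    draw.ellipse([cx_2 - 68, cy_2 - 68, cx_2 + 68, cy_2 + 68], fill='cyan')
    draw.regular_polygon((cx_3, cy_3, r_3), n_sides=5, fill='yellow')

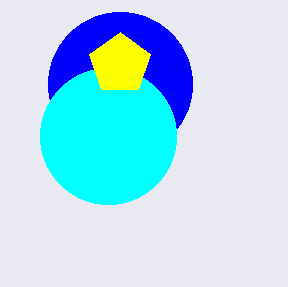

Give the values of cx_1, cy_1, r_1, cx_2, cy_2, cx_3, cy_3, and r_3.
cx_1 = 120; cy_1 = 84; r_1 = 72; cx_2 = 108; cy_2 = 136; cx_3 = 120; cy_3 = 64; r_3 = 32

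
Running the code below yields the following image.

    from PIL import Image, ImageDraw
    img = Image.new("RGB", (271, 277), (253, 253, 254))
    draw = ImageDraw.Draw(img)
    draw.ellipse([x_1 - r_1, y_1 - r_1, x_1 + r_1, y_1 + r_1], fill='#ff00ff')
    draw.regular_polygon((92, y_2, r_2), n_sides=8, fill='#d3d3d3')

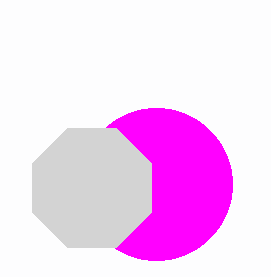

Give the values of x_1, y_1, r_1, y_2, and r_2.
x_1 = 156, y_1 = 184, r_1 = 76, y_2 = 188, r_2 = 64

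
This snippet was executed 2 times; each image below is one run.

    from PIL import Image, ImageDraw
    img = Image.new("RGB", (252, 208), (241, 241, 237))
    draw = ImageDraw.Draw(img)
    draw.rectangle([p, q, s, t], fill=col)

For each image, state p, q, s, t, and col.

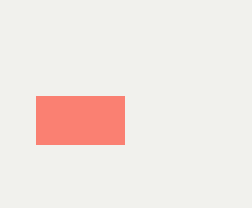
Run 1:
p = 36; q = 96; s = 124; t = 144; col = 'salmon'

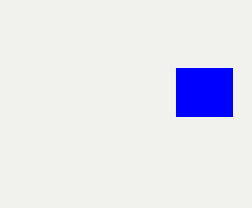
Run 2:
p = 176; q = 68; s = 232; t = 116; col = 'blue'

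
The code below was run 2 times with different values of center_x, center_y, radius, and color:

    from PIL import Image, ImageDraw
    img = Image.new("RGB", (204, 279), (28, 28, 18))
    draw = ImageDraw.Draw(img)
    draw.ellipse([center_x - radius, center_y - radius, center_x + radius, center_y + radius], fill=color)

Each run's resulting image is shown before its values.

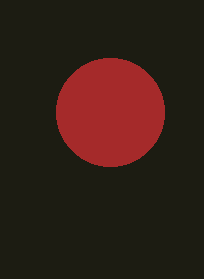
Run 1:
center_x = 110, center_y = 112, radius = 54, color = 'brown'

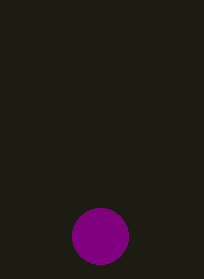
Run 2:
center_x = 100; center_y = 236; radius = 28; color = 'purple'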